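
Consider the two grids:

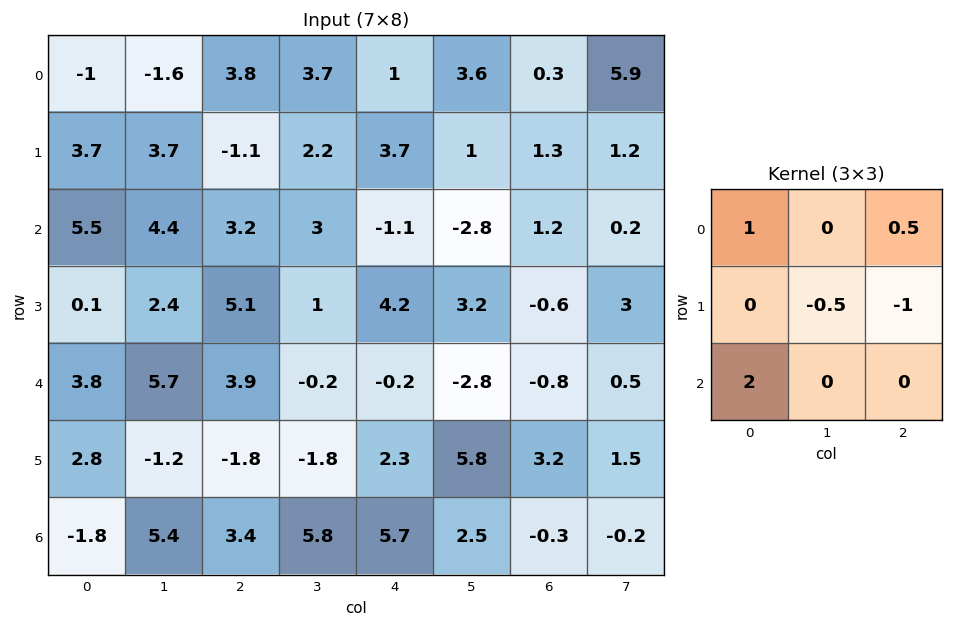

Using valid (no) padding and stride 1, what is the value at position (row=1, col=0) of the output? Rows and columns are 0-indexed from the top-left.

-2.05

The receptive field on the input at this output position is [3.7 3.7 -1.1 / 5.5 4.4 3.2 / 0.1 2.4 5.1]. Elementwise product with the kernel and sum: 3.7·1 + -1.1·0.5 + 4.4·-0.5 + 3.2·-1 + 0.1·2.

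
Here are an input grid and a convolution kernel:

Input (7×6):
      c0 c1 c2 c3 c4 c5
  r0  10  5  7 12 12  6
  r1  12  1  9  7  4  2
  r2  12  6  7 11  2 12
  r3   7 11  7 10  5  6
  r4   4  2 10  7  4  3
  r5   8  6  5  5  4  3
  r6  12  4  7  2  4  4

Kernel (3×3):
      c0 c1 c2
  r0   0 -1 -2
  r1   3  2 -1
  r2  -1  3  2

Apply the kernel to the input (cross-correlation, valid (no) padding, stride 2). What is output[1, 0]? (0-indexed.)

38

The receptive field on the input at this output position is [12 6 7 / 7 11 7 / 4 2 10]. Elementwise product with the kernel and sum: 6·-1 + 7·-2 + 7·3 + 11·2 + 7·-1 + 4·-1 + 2·3 + 10·2.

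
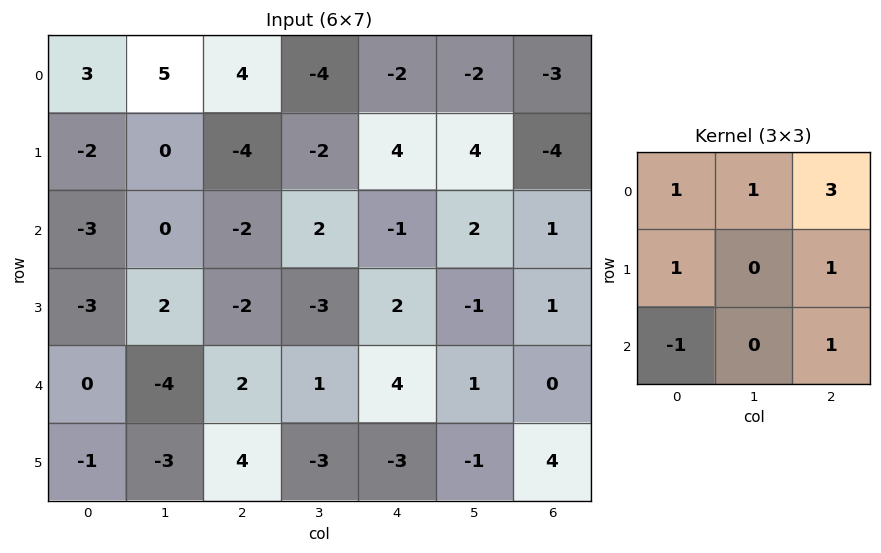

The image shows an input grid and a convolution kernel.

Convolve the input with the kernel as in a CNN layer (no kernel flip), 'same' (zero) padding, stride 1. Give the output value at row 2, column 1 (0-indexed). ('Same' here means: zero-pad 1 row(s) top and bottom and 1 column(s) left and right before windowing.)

The receptive field on the zero-padded input at this output position is [-2 0 -4 / -3 0 -2 / -3 2 -2]. Elementwise product with the kernel and sum: -2·1 + 0·1 + -4·3 + -3·1 + -2·1 + -3·-1 + -2·1.

-18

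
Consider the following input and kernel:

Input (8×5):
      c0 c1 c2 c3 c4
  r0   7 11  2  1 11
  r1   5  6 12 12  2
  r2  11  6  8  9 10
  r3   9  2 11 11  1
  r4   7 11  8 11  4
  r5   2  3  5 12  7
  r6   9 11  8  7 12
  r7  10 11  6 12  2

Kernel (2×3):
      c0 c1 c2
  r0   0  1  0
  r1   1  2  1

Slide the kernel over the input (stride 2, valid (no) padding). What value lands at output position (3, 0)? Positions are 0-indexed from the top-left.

49

The receptive field on the input at this output position is [9 11 8 / 10 11 6]. Elementwise product with the kernel and sum: 11·1 + 10·1 + 11·2 + 6·1.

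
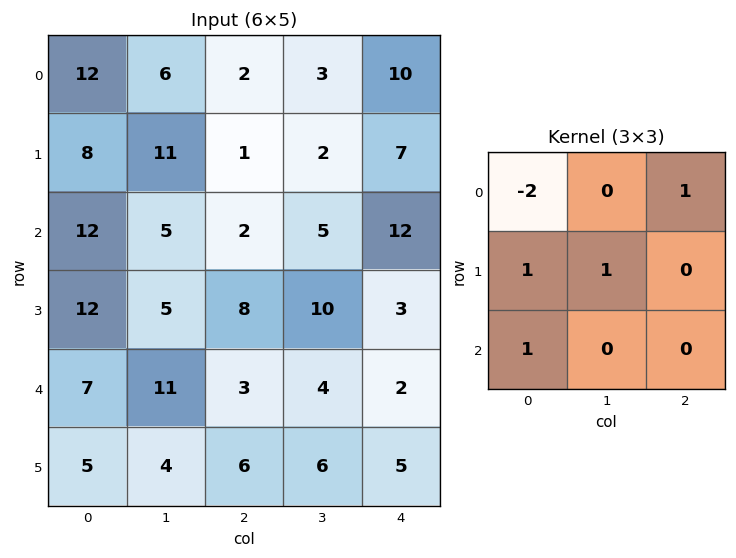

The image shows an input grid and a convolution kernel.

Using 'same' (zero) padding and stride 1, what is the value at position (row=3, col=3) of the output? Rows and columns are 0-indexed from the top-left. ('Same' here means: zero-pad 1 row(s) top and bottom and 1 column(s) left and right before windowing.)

29

The receptive field on the zero-padded input at this output position is [2 5 12 / 8 10 3 / 3 4 2]. Elementwise product with the kernel and sum: 2·-2 + 12·1 + 8·1 + 10·1 + 3·1.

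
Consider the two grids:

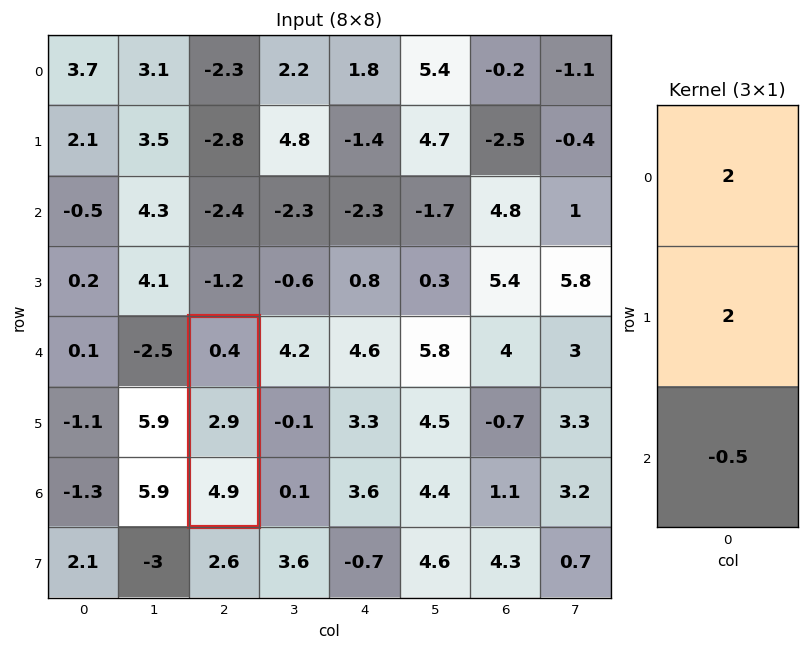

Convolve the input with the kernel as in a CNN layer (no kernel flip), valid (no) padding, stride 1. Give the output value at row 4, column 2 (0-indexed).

The receptive field on the input at this output position is [0.4 / 2.9 / 4.9]. Elementwise product with the kernel and sum: 0.4·2 + 2.9·2 + 4.9·-0.5.

4.15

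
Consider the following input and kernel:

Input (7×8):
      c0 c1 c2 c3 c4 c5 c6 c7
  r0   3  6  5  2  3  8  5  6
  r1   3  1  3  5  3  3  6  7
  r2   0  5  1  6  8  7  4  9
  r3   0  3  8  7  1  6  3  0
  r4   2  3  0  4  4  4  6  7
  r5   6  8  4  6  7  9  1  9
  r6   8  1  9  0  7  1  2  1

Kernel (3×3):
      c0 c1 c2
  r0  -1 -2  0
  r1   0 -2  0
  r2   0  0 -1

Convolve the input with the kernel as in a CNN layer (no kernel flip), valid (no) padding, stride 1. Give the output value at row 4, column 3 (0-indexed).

The receptive field on the input at this output position is [4 4 4 / 6 7 9 / 0 7 1]. Elementwise product with the kernel and sum: 4·-1 + 4·-2 + 7·-2 + 1·-1.

-27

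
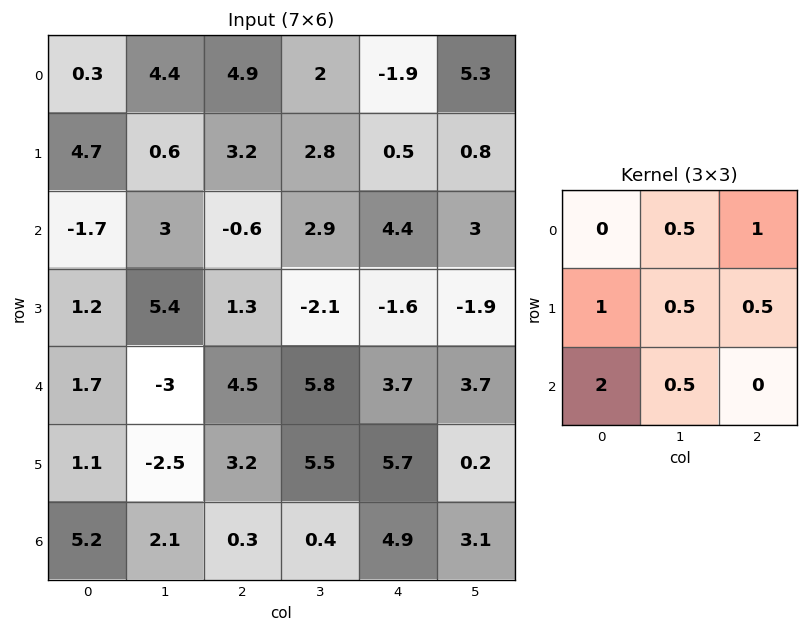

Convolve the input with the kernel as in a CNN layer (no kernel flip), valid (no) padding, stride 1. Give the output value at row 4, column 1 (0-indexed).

The receptive field on the input at this output position is [-3 4.5 5.8 / -2.5 3.2 5.5 / 2.1 0.3 0.4]. Elementwise product with the kernel and sum: 4.5·0.5 + 5.8·1 + -2.5·1 + 3.2·0.5 + 5.5·0.5 + 2.1·2 + 0.3·0.5.

14.25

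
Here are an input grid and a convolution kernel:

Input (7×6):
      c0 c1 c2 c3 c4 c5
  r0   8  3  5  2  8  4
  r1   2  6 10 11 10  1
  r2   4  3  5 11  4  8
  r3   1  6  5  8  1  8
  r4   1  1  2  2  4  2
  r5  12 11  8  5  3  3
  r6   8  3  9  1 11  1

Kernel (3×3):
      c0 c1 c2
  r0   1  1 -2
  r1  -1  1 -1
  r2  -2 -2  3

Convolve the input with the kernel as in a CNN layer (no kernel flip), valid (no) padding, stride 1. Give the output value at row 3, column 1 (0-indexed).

The receptive field on the input at this output position is [6 5 8 / 1 2 2 / 11 8 5]. Elementwise product with the kernel and sum: 6·1 + 5·1 + 8·-2 + 1·-1 + 2·1 + 2·-1 + 11·-2 + 8·-2 + 5·3.

-29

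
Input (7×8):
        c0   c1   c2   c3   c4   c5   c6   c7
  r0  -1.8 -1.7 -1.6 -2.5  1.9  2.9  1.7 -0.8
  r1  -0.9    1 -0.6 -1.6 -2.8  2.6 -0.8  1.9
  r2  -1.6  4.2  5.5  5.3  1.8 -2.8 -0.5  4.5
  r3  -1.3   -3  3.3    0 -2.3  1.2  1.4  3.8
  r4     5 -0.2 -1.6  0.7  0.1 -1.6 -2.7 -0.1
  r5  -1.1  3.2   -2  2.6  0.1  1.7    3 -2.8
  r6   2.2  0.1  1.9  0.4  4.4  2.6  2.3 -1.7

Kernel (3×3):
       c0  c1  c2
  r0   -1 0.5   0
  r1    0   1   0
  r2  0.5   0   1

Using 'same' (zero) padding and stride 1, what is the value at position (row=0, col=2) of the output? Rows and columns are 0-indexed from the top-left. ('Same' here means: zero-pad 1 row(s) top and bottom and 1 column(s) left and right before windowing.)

The receptive field on the zero-padded input at this output position is [0 0 0 / -1.7 -1.6 -2.5 / 1 -0.6 -1.6]. Elementwise product with the kernel and sum: 0·-1 + 0·0.5 + -1.6·1 + 1·0.5 + -1.6·1.

-2.7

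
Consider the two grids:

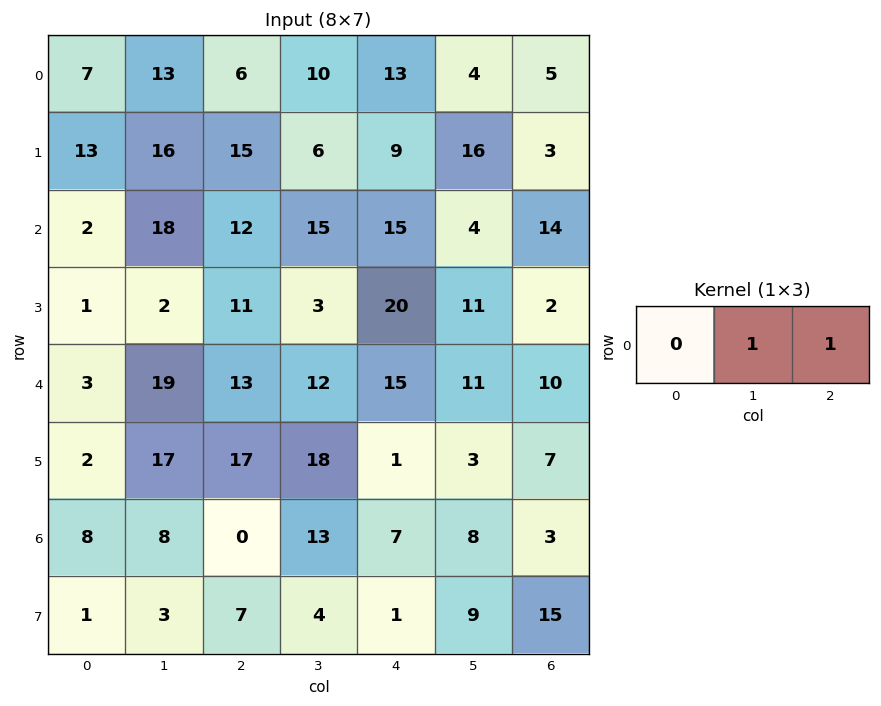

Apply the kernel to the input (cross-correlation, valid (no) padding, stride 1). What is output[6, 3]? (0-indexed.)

The receptive field on the input at this output position is [13 7 8]. Elementwise product with the kernel and sum: 7·1 + 8·1.

15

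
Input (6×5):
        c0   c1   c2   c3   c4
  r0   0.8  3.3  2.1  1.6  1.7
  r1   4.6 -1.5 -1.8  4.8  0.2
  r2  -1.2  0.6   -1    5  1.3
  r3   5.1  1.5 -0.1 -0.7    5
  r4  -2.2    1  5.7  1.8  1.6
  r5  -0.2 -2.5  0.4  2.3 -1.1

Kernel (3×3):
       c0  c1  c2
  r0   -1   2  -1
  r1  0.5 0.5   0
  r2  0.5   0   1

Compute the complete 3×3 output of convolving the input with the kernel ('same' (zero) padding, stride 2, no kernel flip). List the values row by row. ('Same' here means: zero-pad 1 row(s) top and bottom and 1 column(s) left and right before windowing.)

-1.1 6.75 4.05
11.6 -7.05 -1.6
5.1 3.4 13.55

Output[0,0]: The receptive field on the zero-padded input at this output position is [0 0 0 / 0 0.8 3.3 / 0 4.6 -1.5]. Elementwise product with the kernel and sum: 0·-1 + 0·2 + 0·-1 + 0·0.5 + 0.8·0.5 + 0·0.5 + -1.5·1.
Output[0,1]: The receptive field on the zero-padded input at this output position is [0 0 0 / 3.3 2.1 1.6 / -1.5 -1.8 4.8]. Elementwise product with the kernel and sum: 0·-1 + 0·2 + 0·-1 + 3.3·0.5 + 2.1·0.5 + -1.5·0.5 + 4.8·1.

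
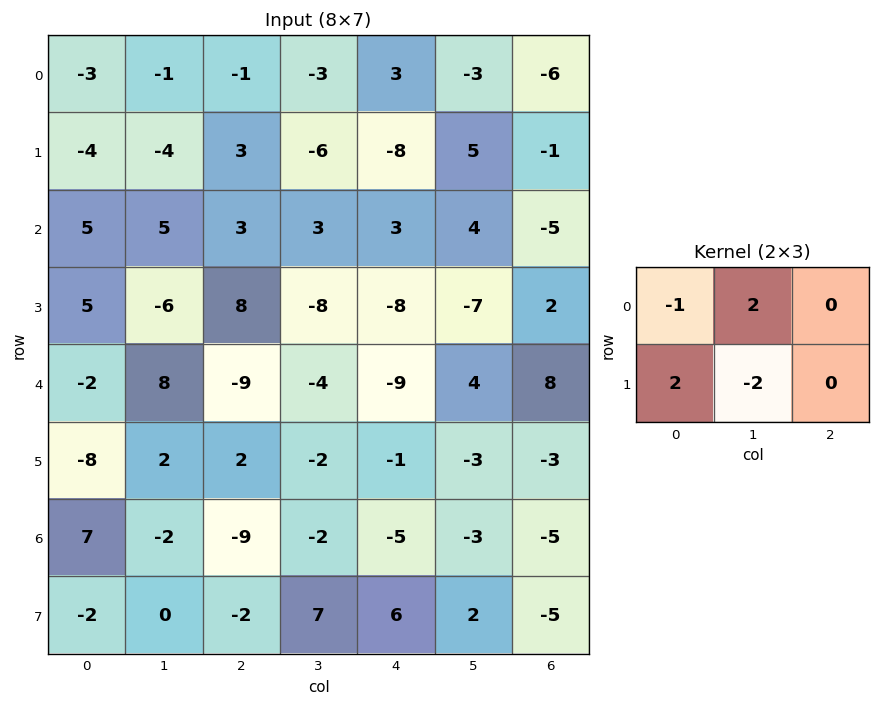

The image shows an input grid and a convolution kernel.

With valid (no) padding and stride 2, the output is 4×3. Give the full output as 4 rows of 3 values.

Output[0,0]: The receptive field on the input at this output position is [-3 -1 -1 / -4 -4 3]. Elementwise product with the kernel and sum: -3·-1 + -1·2 + -4·2 + -4·-2.
Output[0,1]: The receptive field on the input at this output position is [-1 -3 3 / 3 -6 -8]. Elementwise product with the kernel and sum: -1·-1 + -3·2 + 3·2 + -6·-2.

1 13 -35
27 35 3
-2 9 21
-15 -13 7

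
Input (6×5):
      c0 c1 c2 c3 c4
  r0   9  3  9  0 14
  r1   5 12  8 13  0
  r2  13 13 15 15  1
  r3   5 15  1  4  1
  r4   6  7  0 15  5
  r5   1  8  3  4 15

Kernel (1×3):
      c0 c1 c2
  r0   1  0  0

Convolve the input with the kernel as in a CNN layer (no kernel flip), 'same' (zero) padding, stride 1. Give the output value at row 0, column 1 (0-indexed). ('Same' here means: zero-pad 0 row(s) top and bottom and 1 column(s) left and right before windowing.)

The receptive field on the zero-padded input at this output position is [9 3 9]. Elementwise product with the kernel and sum: 9·1.

9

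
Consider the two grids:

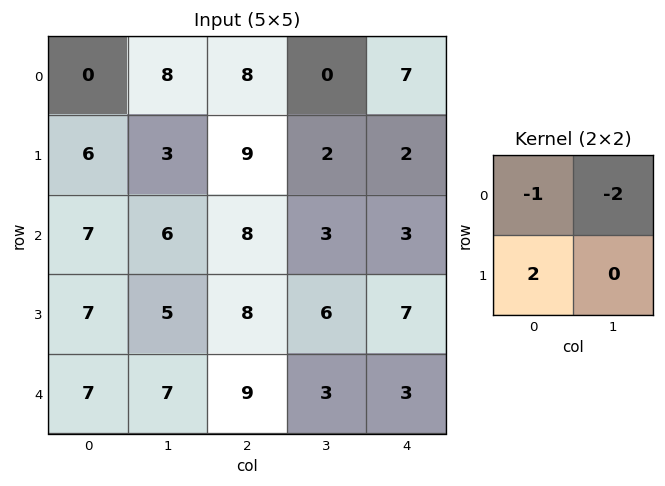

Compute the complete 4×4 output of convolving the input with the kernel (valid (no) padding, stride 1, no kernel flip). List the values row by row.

-4 -18 10 -10
2 -9 3 0
-5 -12 2 3
-3 -7 -2 -14

Output[0,0]: The receptive field on the input at this output position is [0 8 / 6 3]. Elementwise product with the kernel and sum: 0·-1 + 8·-2 + 6·2.
Output[0,1]: The receptive field on the input at this output position is [8 8 / 3 9]. Elementwise product with the kernel and sum: 8·-1 + 8·-2 + 3·2.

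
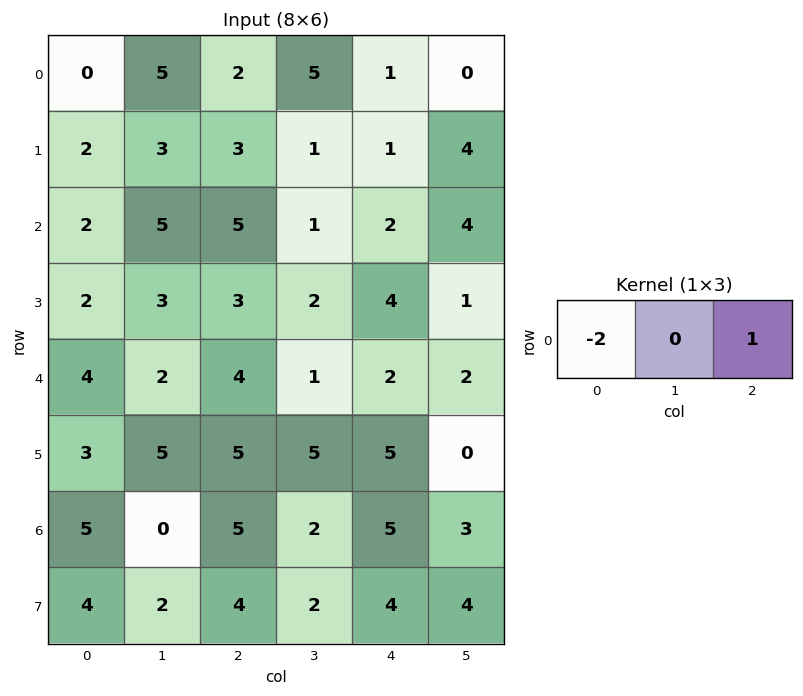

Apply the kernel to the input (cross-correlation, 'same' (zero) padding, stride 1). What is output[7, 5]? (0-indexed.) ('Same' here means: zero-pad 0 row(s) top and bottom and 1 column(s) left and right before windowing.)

The receptive field on the zero-padded input at this output position is [4 4 0]. Elementwise product with the kernel and sum: 4·-2 + 0·1.

-8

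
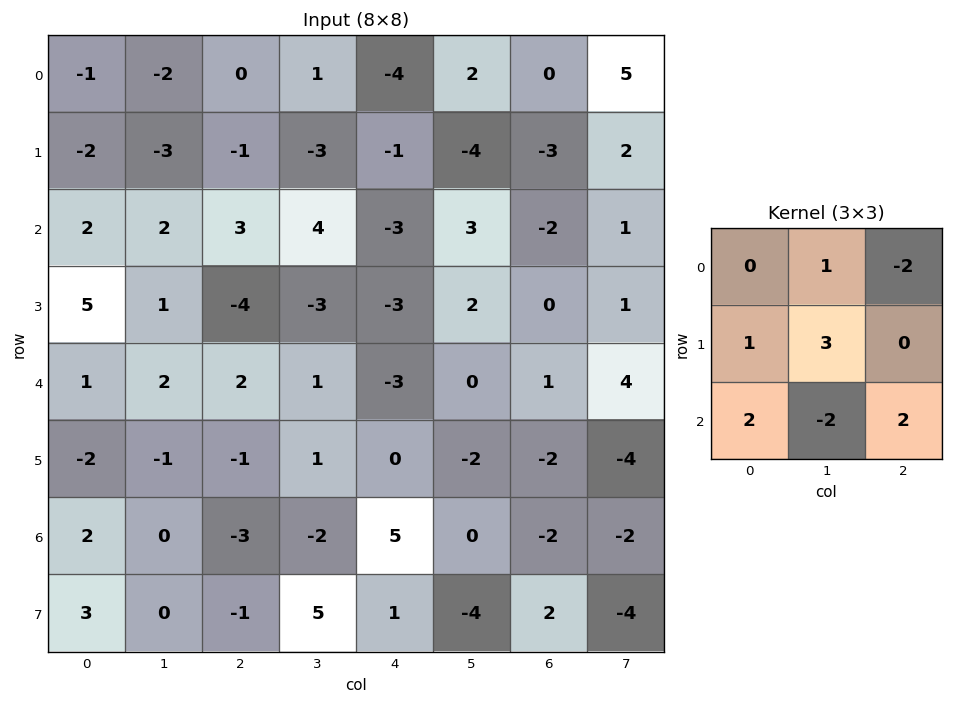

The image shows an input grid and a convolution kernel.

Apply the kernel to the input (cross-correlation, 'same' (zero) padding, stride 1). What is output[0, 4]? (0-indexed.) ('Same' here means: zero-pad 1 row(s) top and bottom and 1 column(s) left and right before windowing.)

The receptive field on the zero-padded input at this output position is [0 0 0 / 1 -4 2 / -3 -1 -4]. Elementwise product with the kernel and sum: 0·1 + 0·-2 + 1·1 + -4·3 + -3·2 + -1·-2 + -4·2.

-23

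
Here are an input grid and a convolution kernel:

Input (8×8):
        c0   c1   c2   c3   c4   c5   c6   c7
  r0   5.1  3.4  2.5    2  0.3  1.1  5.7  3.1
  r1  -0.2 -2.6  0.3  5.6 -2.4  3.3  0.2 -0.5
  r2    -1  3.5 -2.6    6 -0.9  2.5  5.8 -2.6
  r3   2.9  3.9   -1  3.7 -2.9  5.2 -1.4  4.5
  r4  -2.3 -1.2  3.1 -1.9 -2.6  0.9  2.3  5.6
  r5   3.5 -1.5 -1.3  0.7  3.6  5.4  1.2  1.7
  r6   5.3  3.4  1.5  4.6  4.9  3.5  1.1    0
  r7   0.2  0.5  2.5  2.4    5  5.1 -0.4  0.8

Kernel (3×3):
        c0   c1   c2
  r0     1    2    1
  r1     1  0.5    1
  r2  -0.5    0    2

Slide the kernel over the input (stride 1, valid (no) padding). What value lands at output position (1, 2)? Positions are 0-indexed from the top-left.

3.3

The receptive field on the input at this output position is [0.3 5.6 -2.4 / -2.6 6 -0.9 / -1 3.7 -2.9]. Elementwise product with the kernel and sum: 0.3·1 + 5.6·2 + -2.4·1 + -2.6·1 + 6·0.5 + -0.9·1 + -1·-0.5 + -2.9·2.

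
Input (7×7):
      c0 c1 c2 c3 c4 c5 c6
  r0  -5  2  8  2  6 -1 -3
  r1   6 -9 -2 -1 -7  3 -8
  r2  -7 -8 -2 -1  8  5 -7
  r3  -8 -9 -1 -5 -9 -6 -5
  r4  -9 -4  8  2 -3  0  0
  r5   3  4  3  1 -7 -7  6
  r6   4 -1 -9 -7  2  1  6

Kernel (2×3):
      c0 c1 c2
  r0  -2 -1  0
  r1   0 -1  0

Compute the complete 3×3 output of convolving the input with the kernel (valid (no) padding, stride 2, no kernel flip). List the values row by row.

17 -17 -14
31 10 -15
18 -19 13

Output[0,0]: The receptive field on the input at this output position is [-5 2 8 / 6 -9 -2]. Elementwise product with the kernel and sum: -5·-2 + 2·-1 + -9·-1.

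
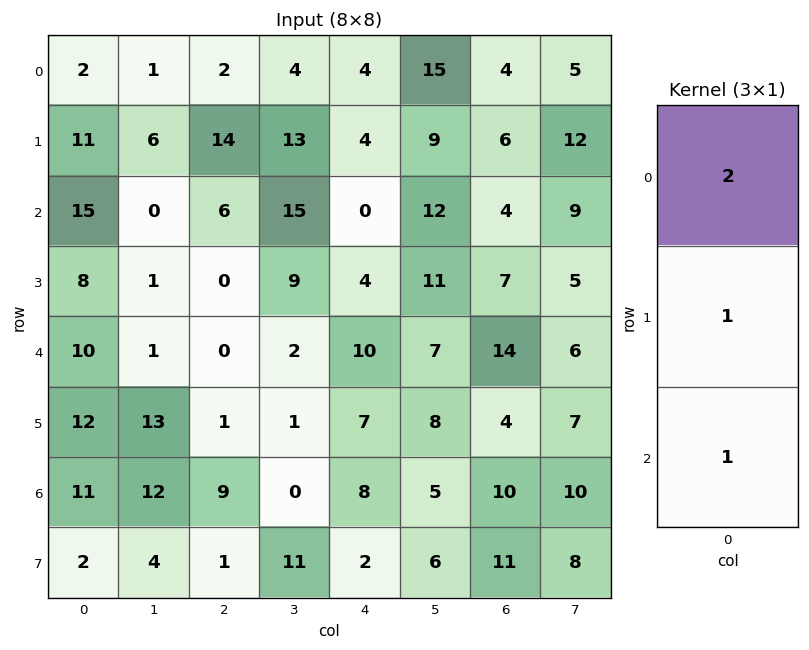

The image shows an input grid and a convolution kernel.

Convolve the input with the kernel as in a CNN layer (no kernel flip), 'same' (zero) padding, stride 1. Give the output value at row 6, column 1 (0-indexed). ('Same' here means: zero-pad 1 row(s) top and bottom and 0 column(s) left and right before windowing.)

42

The receptive field on the zero-padded input at this output position is [13 / 12 / 4]. Elementwise product with the kernel and sum: 13·2 + 12·1 + 4·1.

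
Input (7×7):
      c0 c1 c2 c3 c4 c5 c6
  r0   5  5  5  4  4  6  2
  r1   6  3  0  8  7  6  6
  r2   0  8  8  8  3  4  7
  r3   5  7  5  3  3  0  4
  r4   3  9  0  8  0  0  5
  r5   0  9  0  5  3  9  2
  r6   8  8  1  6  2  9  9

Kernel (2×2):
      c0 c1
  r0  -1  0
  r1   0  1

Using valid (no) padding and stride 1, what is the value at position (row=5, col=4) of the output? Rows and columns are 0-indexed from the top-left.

The receptive field on the input at this output position is [3 9 / 2 9]. Elementwise product with the kernel and sum: 3·-1 + 9·1.

6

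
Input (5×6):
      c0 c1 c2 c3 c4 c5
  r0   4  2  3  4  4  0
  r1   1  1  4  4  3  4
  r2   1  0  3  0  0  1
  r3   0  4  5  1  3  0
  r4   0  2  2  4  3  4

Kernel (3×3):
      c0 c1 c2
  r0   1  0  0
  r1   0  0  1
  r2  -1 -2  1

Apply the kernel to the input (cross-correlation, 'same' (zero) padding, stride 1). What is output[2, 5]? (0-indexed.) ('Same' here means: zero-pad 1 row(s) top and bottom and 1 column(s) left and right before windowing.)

The receptive field on the zero-padded input at this output position is [3 4 0 / 0 1 0 / 3 0 0]. Elementwise product with the kernel and sum: 3·1 + 0·1 + 3·-1 + 0·-2 + 0·1.

0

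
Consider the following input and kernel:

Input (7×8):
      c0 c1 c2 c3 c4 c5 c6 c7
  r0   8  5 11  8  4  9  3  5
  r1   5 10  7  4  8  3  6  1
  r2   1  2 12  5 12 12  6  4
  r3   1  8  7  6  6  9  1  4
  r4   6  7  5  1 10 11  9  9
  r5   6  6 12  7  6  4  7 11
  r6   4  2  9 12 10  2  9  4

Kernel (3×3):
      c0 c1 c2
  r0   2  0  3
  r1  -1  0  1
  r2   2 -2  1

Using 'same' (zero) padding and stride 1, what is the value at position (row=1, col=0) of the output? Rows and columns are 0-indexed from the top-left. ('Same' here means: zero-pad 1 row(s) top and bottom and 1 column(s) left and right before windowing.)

The receptive field on the zero-padded input at this output position is [0 8 5 / 0 5 10 / 0 1 2]. Elementwise product with the kernel and sum: 0·2 + 5·3 + 0·-1 + 10·1 + 0·2 + 1·-2 + 2·1.

25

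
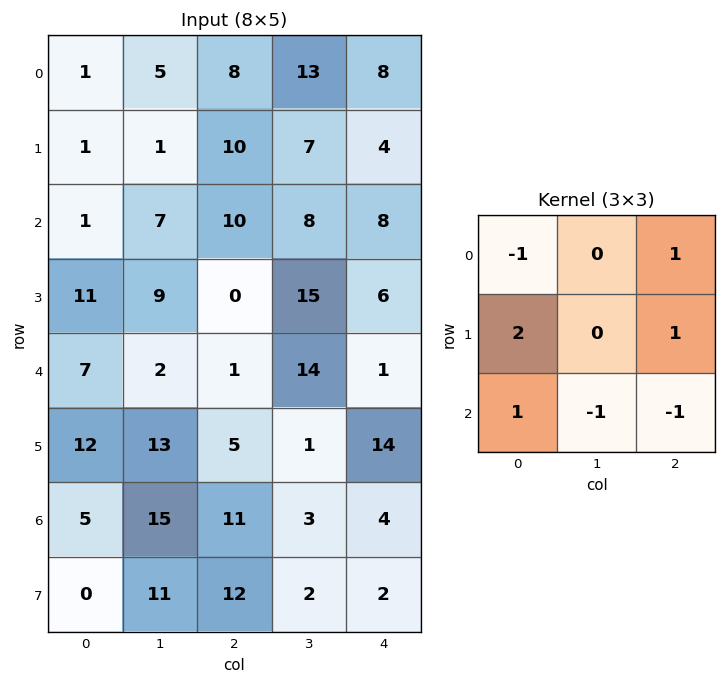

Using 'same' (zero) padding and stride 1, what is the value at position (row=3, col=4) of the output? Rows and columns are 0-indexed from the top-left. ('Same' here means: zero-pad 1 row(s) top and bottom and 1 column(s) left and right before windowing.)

35

The receptive field on the zero-padded input at this output position is [8 8 0 / 15 6 0 / 14 1 0]. Elementwise product with the kernel and sum: 8·-1 + 0·1 + 15·2 + 0·1 + 14·1 + 1·-1 + 0·-1.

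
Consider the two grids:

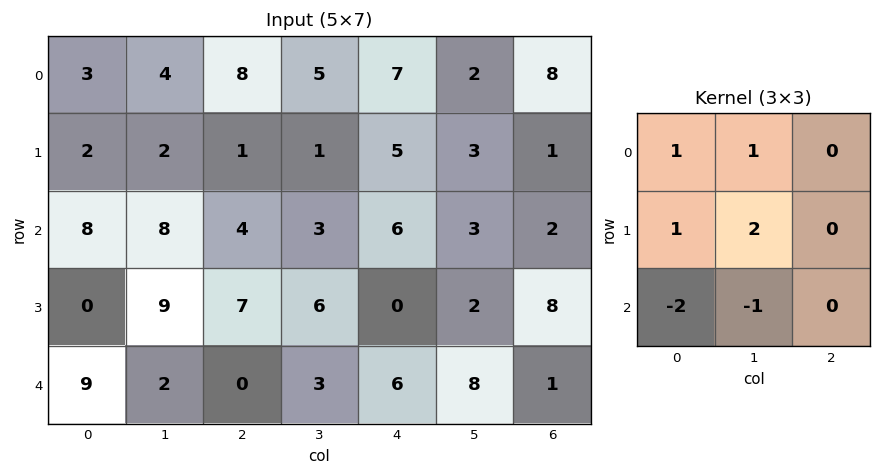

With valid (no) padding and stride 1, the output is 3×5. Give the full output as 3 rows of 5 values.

-11 -4 5 11 5
19 -6 -8 9 18
14 31 23 3 -7

Output[0,0]: The receptive field on the input at this output position is [3 4 8 / 2 2 1 / 8 8 4]. Elementwise product with the kernel and sum: 3·1 + 4·1 + 2·1 + 2·2 + 8·-2 + 8·-1.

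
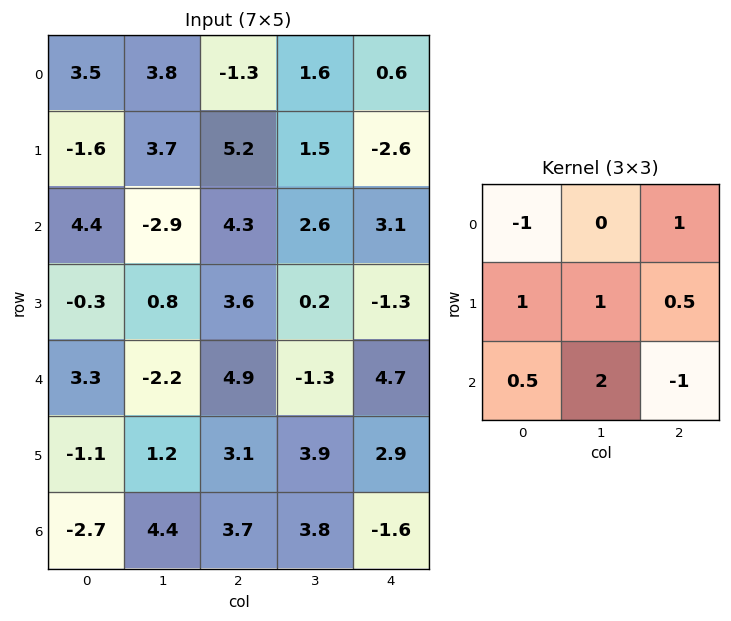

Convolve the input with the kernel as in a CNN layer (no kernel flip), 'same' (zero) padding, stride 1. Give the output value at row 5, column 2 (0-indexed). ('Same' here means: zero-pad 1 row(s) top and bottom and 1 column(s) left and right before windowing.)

12.95

The receptive field on the zero-padded input at this output position is [-2.2 4.9 -1.3 / 1.2 3.1 3.9 / 4.4 3.7 3.8]. Elementwise product with the kernel and sum: -2.2·-1 + -1.3·1 + 1.2·1 + 3.1·1 + 3.9·0.5 + 4.4·0.5 + 3.7·2 + 3.8·-1.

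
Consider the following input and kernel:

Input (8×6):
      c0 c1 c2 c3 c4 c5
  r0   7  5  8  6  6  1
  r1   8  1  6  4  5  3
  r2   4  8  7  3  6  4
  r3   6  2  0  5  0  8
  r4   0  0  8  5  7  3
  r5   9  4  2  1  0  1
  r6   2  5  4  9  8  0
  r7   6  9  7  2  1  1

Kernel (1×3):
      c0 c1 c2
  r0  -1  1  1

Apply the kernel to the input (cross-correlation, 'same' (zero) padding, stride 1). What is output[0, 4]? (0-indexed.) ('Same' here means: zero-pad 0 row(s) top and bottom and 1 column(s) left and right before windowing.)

The receptive field on the zero-padded input at this output position is [6 6 1]. Elementwise product with the kernel and sum: 6·-1 + 6·1 + 1·1.

1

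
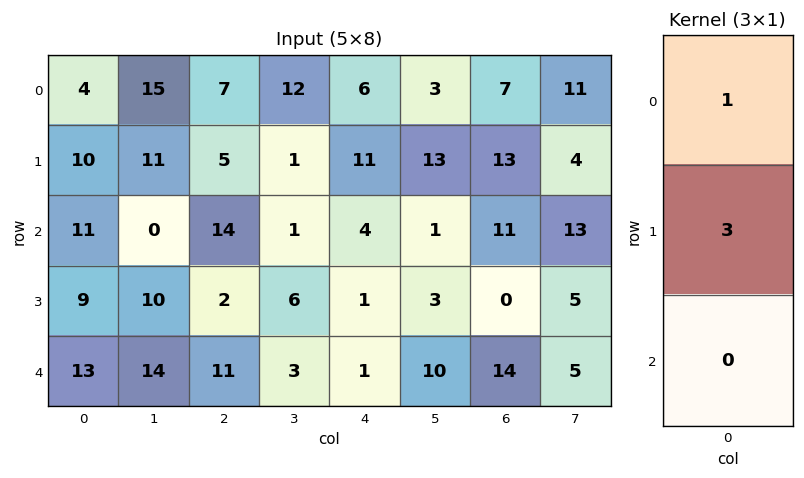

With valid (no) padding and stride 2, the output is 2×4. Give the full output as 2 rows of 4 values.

Output[0,0]: The receptive field on the input at this output position is [4 / 10 / 11]. Elementwise product with the kernel and sum: 4·1 + 10·3.

34 22 39 46
38 20 7 11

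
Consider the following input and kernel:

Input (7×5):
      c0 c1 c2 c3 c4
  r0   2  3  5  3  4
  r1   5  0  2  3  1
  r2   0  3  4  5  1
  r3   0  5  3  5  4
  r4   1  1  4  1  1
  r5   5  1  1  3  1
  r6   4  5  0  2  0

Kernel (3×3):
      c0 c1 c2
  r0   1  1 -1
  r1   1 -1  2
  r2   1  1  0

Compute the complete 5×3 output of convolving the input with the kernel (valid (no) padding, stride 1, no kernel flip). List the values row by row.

Output[0,0]: The receptive field on the input at this output position is [2 3 5 / 5 0 2 / 0 3 4]. Elementwise product with the kernel and sum: 2·1 + 3·1 + 5·-1 + 5·1 + 0·-1 + 2·2 + 0·1 + 3·1.

12 16 14
13 16 13
2 19 19
16 4 13
13 15 6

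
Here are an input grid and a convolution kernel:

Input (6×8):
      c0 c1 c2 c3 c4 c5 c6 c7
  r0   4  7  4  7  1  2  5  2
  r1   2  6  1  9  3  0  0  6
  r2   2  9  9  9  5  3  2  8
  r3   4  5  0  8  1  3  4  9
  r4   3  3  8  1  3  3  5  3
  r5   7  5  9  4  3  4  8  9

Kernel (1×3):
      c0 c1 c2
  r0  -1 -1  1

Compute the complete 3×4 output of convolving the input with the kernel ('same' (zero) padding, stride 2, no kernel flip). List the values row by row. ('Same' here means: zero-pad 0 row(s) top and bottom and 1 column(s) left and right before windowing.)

3 -4 -6 -5
7 -9 -11 3
0 -10 -1 -5

Output[0,0]: The receptive field on the zero-padded input at this output position is [0 4 7]. Elementwise product with the kernel and sum: 0·-1 + 4·-1 + 7·1.
Output[0,1]: The receptive field on the zero-padded input at this output position is [7 4 7]. Elementwise product with the kernel and sum: 7·-1 + 4·-1 + 7·1.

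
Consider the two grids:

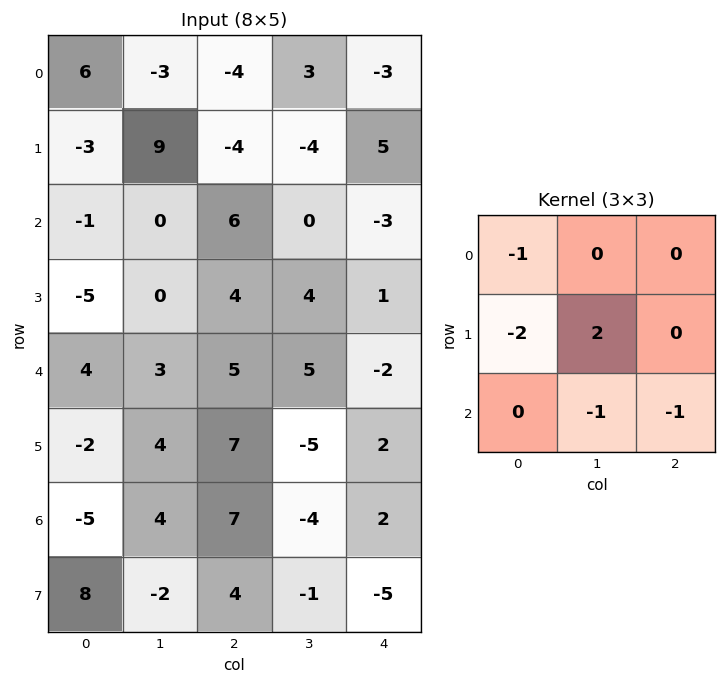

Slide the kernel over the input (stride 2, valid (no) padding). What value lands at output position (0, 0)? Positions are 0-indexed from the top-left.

12

The receptive field on the input at this output position is [6 -3 -4 / -3 9 -4 / -1 0 6]. Elementwise product with the kernel and sum: 6·-1 + -3·-2 + 9·2 + 0·-1 + 6·-1.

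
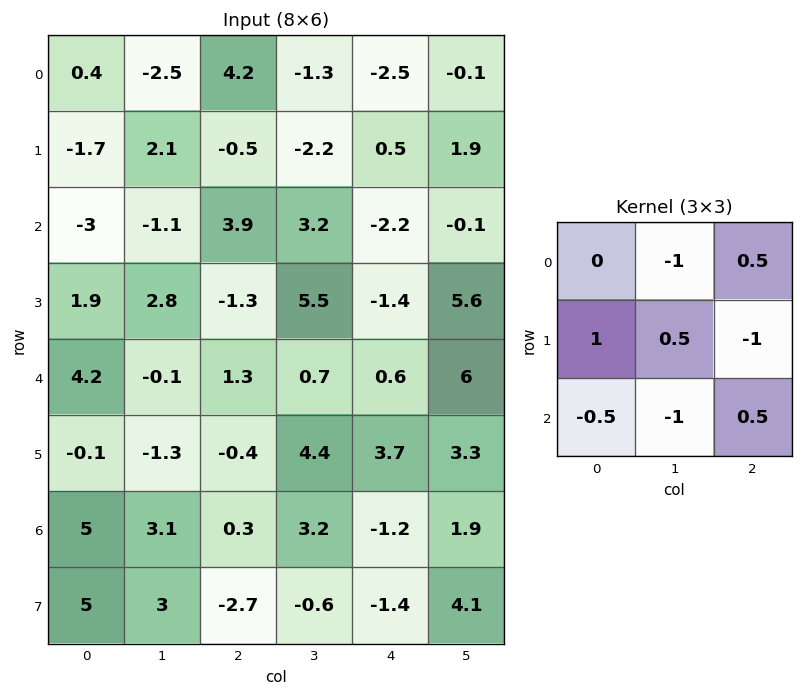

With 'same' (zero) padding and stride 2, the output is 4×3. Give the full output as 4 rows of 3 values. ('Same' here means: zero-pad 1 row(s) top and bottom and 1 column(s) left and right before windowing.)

Output[0,0]: The receptive field on the zero-padded input at this output position is [0 0 0 / 0 0.4 -2.5 / 0 -1.7 2.1]. Elementwise product with the kernel and sum: 0·-1 + 0·0.5 + 0·1 + 0.4·0.5 + -2.5·-1 + 0·-0.5 + -1.7·-1 + 2.1·0.5.
Output[0,1]: The receptive field on the zero-padded input at this output position is [0 0 0 / -2.5 4.2 -1.3 / 2.1 -0.5 -2.2]. Elementwise product with the kernel and sum: 0·-1 + 0·0.5 + -2.5·1 + 4.2·0.5 + -1.3·-1 + 2.1·-0.5 + -0.5·-1 + -2.2·0.5.

5.45 -0.75 -0.9
1.85 -0.3 4.1
1.15 7.15 -5.05
-4.65 3.55 2.4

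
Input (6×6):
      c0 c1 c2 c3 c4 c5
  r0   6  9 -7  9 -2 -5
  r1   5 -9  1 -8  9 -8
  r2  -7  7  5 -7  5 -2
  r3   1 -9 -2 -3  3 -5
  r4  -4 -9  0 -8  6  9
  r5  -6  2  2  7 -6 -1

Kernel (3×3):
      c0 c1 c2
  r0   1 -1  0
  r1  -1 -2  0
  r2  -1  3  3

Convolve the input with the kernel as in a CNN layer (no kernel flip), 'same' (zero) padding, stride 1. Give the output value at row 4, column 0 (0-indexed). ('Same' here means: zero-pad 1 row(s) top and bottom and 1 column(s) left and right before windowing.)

-5

The receptive field on the zero-padded input at this output position is [0 1 -9 / 0 -4 -9 / 0 -6 2]. Elementwise product with the kernel and sum: 0·1 + 1·-1 + 0·-1 + -4·-2 + 0·-1 + -6·3 + 2·3.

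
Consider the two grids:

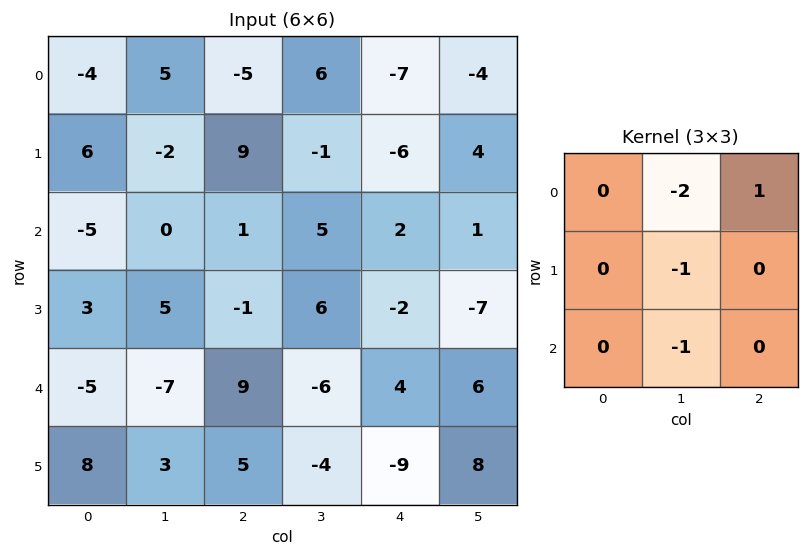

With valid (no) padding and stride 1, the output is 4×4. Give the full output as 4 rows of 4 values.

Output[0,0]: The receptive field on the input at this output position is [-4 5 -5 / 6 -2 9 / -5 0 1]. Elementwise product with the kernel and sum: 5·-2 + -5·1 + -2·-1 + 0·-1.
Output[0,1]: The receptive field on the input at this output position is [5 -5 6 / -2 9 -1 / 0 1 5]. Elementwise product with the kernel and sum: -5·-2 + 6·1 + 9·-1 + 1·-1.

-13 6 -23 14
8 -19 -15 16
3 -5 -8 -5
-7 -6 -4 2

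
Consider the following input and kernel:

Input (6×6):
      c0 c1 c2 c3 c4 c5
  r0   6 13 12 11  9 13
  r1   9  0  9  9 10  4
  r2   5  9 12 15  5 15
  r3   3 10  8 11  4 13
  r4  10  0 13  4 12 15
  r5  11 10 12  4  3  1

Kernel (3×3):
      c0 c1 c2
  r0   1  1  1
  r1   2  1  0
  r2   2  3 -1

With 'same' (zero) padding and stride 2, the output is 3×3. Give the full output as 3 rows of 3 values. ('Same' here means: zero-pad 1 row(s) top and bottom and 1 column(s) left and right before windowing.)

Output[0,0]: The receptive field on the zero-padded input at this output position is [0 0 0 / 0 6 13 / 0 9 0]. Elementwise product with the kernel and sum: 0·1 + 0·1 + 0·1 + 0·2 + 6·1 + 0·2 + 9·3 + 0·-1.

33 56 75
13 81 79
46 94 64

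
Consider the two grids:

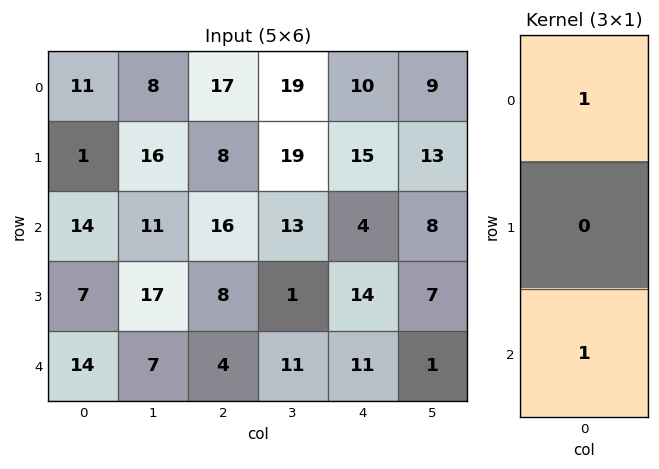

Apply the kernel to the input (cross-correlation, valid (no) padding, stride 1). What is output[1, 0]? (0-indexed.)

8

The receptive field on the input at this output position is [1 / 14 / 7]. Elementwise product with the kernel and sum: 1·1 + 7·1.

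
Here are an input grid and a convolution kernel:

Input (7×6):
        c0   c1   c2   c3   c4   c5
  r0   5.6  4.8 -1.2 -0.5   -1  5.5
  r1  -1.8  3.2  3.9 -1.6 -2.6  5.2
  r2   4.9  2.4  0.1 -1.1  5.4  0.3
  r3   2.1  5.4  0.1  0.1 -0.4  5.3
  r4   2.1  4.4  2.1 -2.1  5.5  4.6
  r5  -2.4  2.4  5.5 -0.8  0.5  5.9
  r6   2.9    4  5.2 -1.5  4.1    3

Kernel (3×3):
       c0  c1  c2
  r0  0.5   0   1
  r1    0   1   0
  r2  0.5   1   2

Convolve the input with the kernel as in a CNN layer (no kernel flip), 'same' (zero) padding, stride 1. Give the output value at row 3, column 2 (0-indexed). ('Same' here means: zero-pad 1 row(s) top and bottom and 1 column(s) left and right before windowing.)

0.3

The receptive field on the zero-padded input at this output position is [2.4 0.1 -1.1 / 5.4 0.1 0.1 / 4.4 2.1 -2.1]. Elementwise product with the kernel and sum: 2.4·0.5 + -1.1·1 + 0.1·1 + 4.4·0.5 + 2.1·1 + -2.1·2.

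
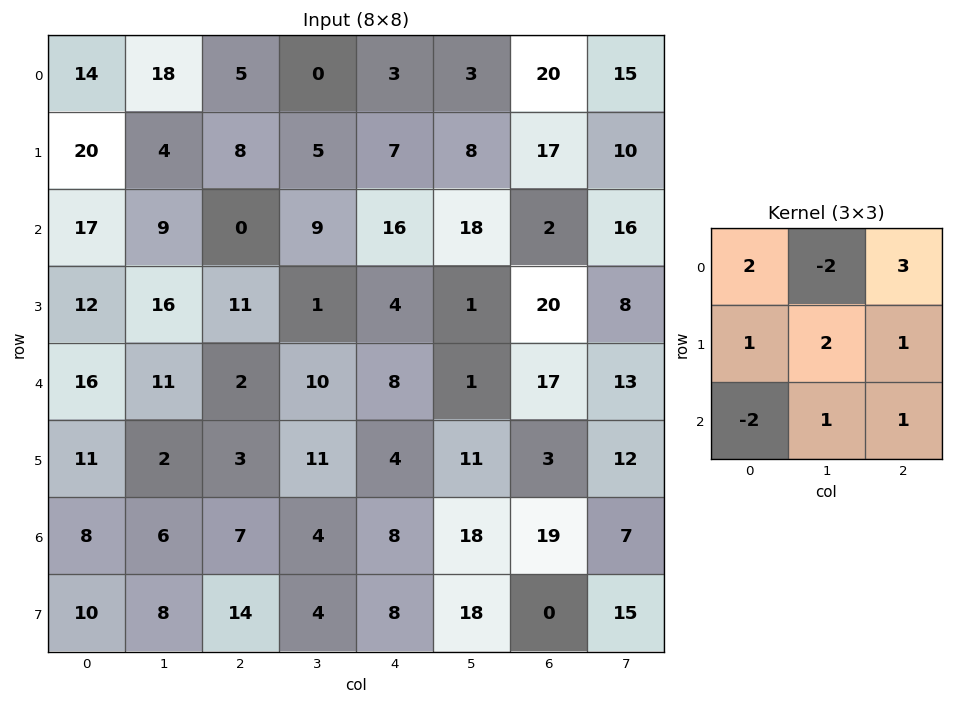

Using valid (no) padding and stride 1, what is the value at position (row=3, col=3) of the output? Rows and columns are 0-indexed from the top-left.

17

The receptive field on the input at this output position is [1 4 1 / 10 8 1 / 11 4 11]. Elementwise product with the kernel and sum: 1·2 + 4·-2 + 1·3 + 10·1 + 8·2 + 1·1 + 11·-2 + 4·1 + 11·1.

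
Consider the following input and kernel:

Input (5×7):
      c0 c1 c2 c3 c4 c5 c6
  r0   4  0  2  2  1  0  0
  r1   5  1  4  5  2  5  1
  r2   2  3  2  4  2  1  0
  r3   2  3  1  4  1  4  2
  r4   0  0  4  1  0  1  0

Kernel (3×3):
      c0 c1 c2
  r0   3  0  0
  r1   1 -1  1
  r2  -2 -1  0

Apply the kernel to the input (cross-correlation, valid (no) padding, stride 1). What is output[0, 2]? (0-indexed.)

The receptive field on the input at this output position is [2 2 1 / 4 5 2 / 2 4 2]. Elementwise product with the kernel and sum: 2·3 + 4·1 + 5·-1 + 2·1 + 2·-2 + 4·-1.

-1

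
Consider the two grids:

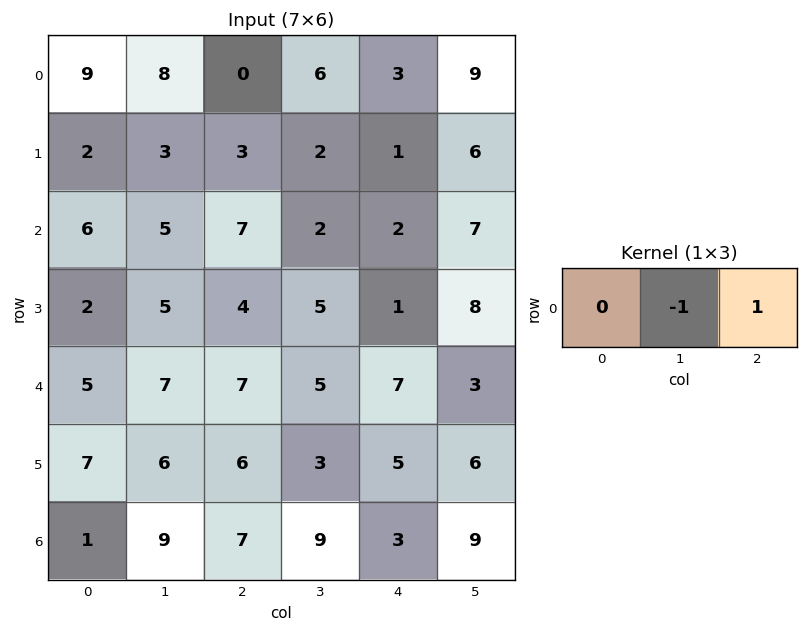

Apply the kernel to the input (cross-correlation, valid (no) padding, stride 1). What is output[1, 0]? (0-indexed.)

0

The receptive field on the input at this output position is [2 3 3]. Elementwise product with the kernel and sum: 3·-1 + 3·1.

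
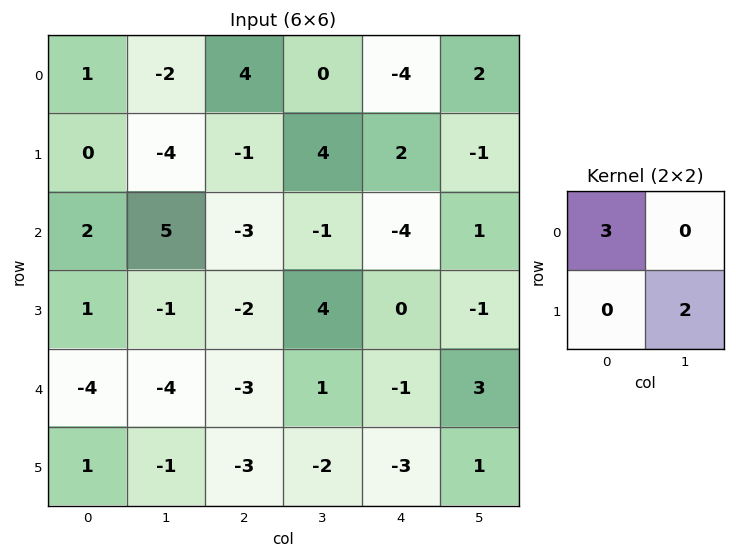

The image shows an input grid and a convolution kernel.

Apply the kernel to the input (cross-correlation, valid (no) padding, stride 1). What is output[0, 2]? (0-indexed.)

20

The receptive field on the input at this output position is [4 0 / -1 4]. Elementwise product with the kernel and sum: 4·3 + 4·2.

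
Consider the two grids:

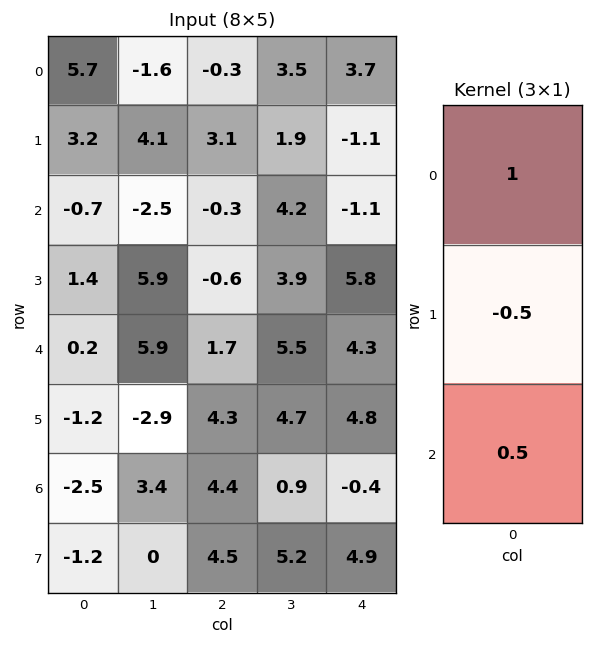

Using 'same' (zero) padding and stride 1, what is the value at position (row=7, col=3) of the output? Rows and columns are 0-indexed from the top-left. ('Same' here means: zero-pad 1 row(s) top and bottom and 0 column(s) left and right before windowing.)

-1.7

The receptive field on the zero-padded input at this output position is [0.9 / 5.2 / 0]. Elementwise product with the kernel and sum: 0.9·1 + 5.2·-0.5 + 0·0.5.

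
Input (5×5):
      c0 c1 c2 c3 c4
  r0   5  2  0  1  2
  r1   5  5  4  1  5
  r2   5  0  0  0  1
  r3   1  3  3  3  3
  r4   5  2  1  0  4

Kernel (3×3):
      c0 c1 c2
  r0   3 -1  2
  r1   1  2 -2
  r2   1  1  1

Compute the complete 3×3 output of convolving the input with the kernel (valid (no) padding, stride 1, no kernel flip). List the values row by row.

25 19 0
30 22 28
24 6 10

Output[0,0]: The receptive field on the input at this output position is [5 2 0 / 5 5 4 / 5 0 0]. Elementwise product with the kernel and sum: 5·3 + 2·-1 + 0·2 + 5·1 + 5·2 + 4·-2 + 5·1 + 0·1 + 0·1.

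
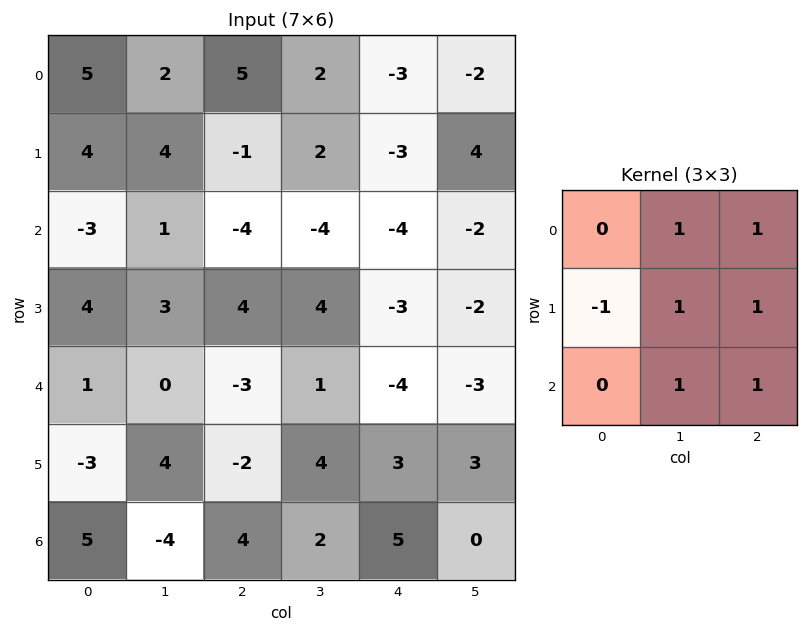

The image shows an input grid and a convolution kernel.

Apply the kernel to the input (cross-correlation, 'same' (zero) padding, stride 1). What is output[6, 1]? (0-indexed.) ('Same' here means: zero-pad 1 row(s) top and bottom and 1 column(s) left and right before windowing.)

-3

The receptive field on the zero-padded input at this output position is [-3 4 -2 / 5 -4 4 / 0 0 0]. Elementwise product with the kernel and sum: 4·1 + -2·1 + 5·-1 + -4·1 + 4·1 + 0·1 + 0·1.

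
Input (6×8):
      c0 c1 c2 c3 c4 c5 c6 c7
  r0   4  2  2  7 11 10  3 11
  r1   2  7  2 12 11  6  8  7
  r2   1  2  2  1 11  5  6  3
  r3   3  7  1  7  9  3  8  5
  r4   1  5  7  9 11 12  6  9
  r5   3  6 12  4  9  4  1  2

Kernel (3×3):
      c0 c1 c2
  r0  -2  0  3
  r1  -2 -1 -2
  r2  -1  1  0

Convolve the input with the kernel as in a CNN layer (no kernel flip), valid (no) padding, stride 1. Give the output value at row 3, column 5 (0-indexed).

-42

The receptive field on the input at this output position is [3 8 5 / 12 6 9 / 4 1 2]. Elementwise product with the kernel and sum: 3·-2 + 5·3 + 12·-2 + 6·-1 + 9·-2 + 4·-1 + 1·1.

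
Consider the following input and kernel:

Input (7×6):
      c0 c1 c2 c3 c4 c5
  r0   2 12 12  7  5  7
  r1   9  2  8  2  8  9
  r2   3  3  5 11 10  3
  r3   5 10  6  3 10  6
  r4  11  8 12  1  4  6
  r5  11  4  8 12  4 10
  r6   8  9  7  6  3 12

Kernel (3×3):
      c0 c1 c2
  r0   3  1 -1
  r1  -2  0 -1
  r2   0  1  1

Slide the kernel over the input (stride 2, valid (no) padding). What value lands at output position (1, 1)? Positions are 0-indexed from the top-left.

The receptive field on the input at this output position is [5 11 10 / 6 3 10 / 12 1 4]. Elementwise product with the kernel and sum: 5·3 + 11·1 + 10·-1 + 6·-2 + 10·-1 + 1·1 + 4·1.

-1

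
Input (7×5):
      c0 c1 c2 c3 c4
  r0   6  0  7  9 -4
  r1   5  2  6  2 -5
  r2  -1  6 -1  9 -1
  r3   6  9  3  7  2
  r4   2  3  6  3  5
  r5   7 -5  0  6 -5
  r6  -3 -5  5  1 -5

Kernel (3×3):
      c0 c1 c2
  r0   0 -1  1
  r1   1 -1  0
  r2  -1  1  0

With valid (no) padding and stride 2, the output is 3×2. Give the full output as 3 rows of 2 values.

Output[0,0]: The receptive field on the input at this output position is [6 0 7 / 5 2 6 / -1 6 -1]. Elementwise product with the kernel and sum: 0·-1 + 7·1 + 5·1 + 2·-1 + -1·-1 + 6·1.

17 1
-9 -17
13 -8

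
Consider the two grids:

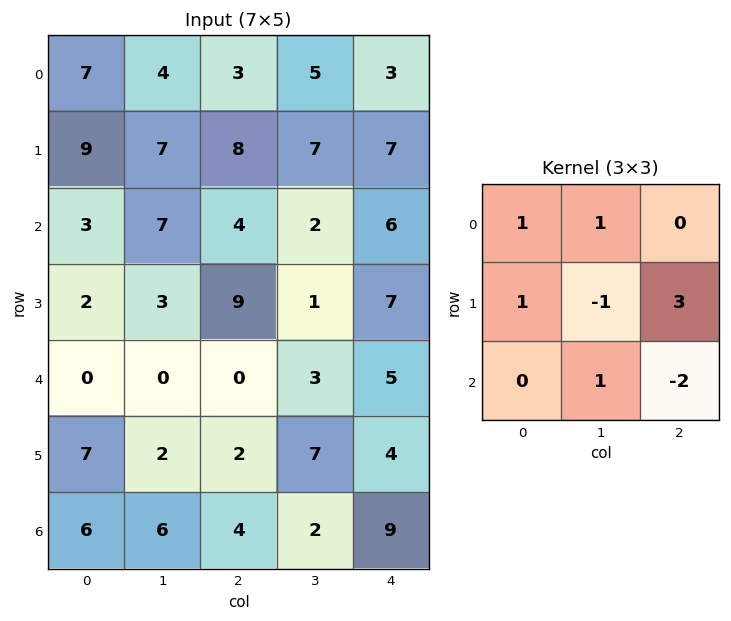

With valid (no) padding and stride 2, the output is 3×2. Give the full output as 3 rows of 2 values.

36 20
36 28
9 -6

Output[0,0]: The receptive field on the input at this output position is [7 4 3 / 9 7 8 / 3 7 4]. Elementwise product with the kernel and sum: 7·1 + 4·1 + 9·1 + 7·-1 + 8·3 + 7·1 + 4·-2.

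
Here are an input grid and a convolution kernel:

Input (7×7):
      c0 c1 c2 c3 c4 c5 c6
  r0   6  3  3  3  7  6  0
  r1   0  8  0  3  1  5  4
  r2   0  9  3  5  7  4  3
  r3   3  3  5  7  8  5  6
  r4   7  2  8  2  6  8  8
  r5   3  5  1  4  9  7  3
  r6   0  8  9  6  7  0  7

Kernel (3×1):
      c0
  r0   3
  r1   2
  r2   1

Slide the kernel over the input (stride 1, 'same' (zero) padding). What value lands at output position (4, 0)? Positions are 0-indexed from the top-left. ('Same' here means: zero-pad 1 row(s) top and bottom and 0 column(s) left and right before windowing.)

26

The receptive field on the zero-padded input at this output position is [3 / 7 / 3]. Elementwise product with the kernel and sum: 3·3 + 7·2 + 3·1.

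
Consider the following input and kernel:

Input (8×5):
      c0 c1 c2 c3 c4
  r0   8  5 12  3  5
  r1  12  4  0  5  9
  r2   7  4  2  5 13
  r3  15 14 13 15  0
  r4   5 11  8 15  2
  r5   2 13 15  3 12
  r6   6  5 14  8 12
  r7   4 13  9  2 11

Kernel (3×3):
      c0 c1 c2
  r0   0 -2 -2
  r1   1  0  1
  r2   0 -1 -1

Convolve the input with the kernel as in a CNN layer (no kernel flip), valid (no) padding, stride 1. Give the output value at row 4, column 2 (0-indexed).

The receptive field on the input at this output position is [8 15 2 / 15 3 12 / 14 8 12]. Elementwise product with the kernel and sum: 15·-2 + 2·-2 + 15·1 + 12·1 + 8·-1 + 12·-1.

-27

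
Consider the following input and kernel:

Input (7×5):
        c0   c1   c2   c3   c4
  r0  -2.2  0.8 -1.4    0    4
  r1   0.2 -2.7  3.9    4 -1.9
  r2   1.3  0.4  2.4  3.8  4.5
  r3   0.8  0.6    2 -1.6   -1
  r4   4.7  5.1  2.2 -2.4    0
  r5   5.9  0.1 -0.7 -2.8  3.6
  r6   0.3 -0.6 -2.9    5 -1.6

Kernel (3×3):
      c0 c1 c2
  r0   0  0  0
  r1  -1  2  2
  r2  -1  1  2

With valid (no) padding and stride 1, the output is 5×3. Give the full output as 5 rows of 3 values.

6.1 28.1 10.7
8.1 10.2 8.6
9.2 -7.5 -11.8
2.7 -11.9 -1.9
-13.8 0.6 7

Output[0,0]: The receptive field on the input at this output position is [-2.2 0.8 -1.4 / 0.2 -2.7 3.9 / 1.3 0.4 2.4]. Elementwise product with the kernel and sum: 0.2·-1 + -2.7·2 + 3.9·2 + 1.3·-1 + 0.4·1 + 2.4·2.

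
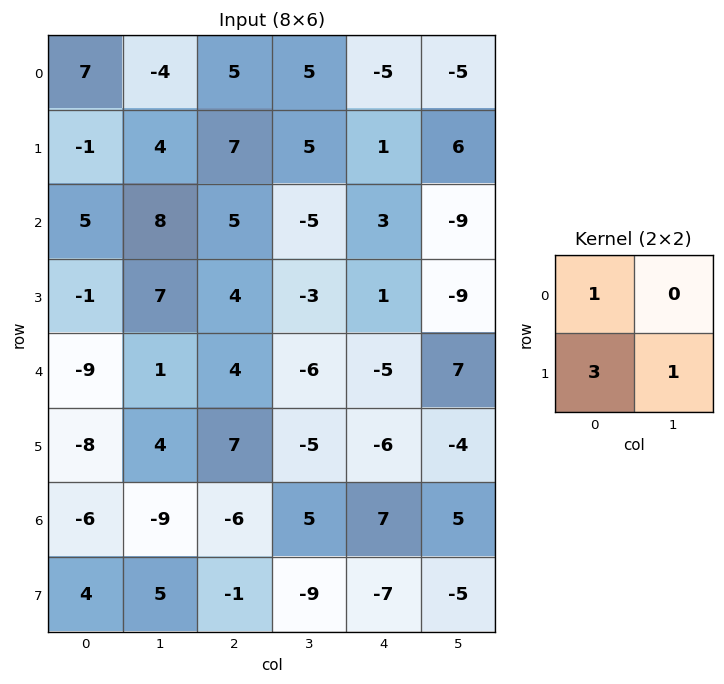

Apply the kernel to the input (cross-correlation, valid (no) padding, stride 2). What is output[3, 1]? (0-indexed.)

The receptive field on the input at this output position is [-6 5 / -1 -9]. Elementwise product with the kernel and sum: -6·1 + -1·3 + -9·1.

-18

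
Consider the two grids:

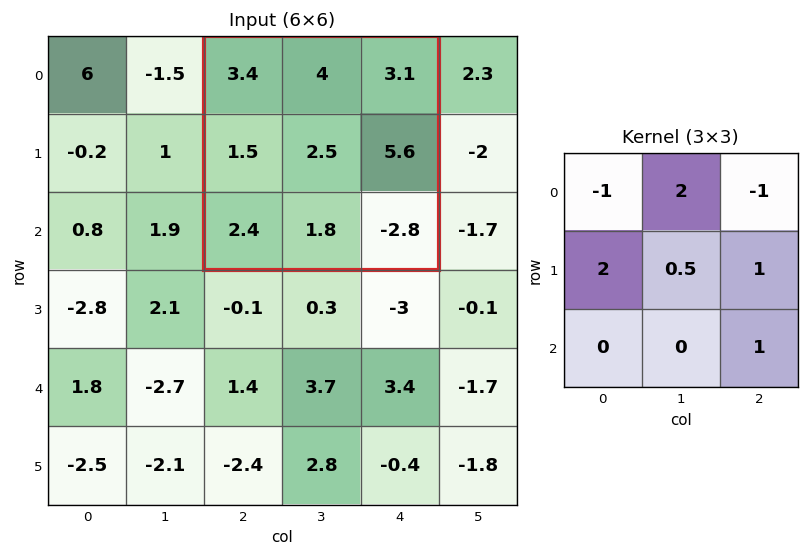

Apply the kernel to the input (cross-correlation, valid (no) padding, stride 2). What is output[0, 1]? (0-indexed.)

The receptive field on the input at this output position is [3.4 4 3.1 / 1.5 2.5 5.6 / 2.4 1.8 -2.8]. Elementwise product with the kernel and sum: 3.4·-1 + 4·2 + 3.1·-1 + 1.5·2 + 2.5·0.5 + 5.6·1 + -2.8·1.

8.55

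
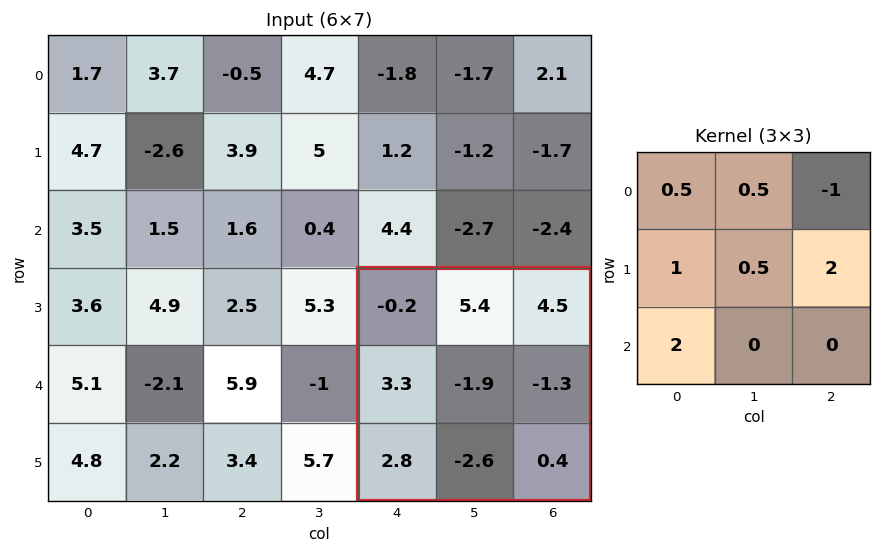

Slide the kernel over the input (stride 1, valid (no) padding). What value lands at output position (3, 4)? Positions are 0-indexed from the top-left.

The receptive field on the input at this output position is [-0.2 5.4 4.5 / 3.3 -1.9 -1.3 / 2.8 -2.6 0.4]. Elementwise product with the kernel and sum: -0.2·0.5 + 5.4·0.5 + 4.5·-1 + 3.3·1 + -1.9·0.5 + -1.3·2 + 2.8·2.

3.45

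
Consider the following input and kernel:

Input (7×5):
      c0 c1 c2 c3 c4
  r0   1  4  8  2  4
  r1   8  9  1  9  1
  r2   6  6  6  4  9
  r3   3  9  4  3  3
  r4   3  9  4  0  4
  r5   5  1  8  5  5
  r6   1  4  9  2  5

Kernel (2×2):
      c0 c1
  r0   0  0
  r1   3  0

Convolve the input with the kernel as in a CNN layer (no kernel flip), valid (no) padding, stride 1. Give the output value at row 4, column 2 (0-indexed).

The receptive field on the input at this output position is [4 0 / 8 5]. Elementwise product with the kernel and sum: 8·3.

24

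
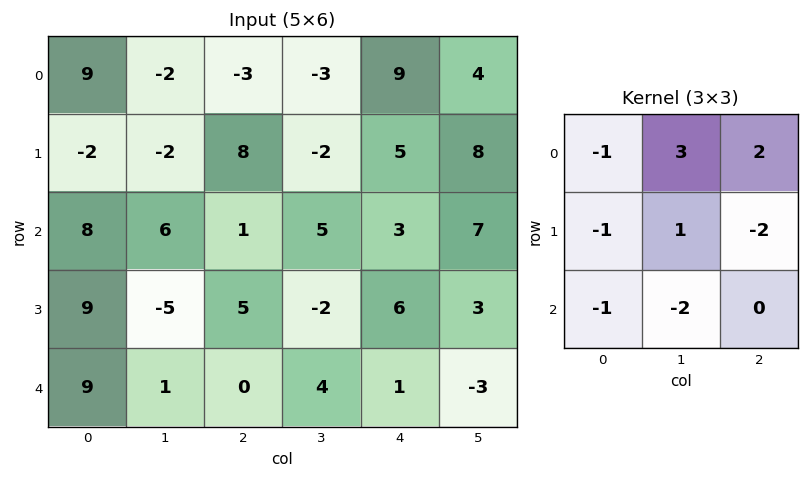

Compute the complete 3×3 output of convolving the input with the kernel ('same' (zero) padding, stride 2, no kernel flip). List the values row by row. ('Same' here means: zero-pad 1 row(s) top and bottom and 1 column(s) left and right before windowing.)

Output[0,0]: The receptive field on the zero-padded input at this output position is [0 0 0 / 0 9 -2 / 0 -2 -2]. Elementwise product with the kernel and sum: 0·-1 + 0·3 + 0·2 + 0·-1 + 9·1 + -2·-2 + 0·-1 + -2·-2.
Output[0,1]: The receptive field on the zero-padded input at this output position is [0 0 0 / -2 -3 -3 / -2 8 -2]. Elementwise product with the kernel and sum: 0·-1 + 0·3 + 0·2 + -2·-1 + -3·1 + -3·-2 + -2·-1 + 8·-2.

17 -9 -4
-32 2 7
24 7 29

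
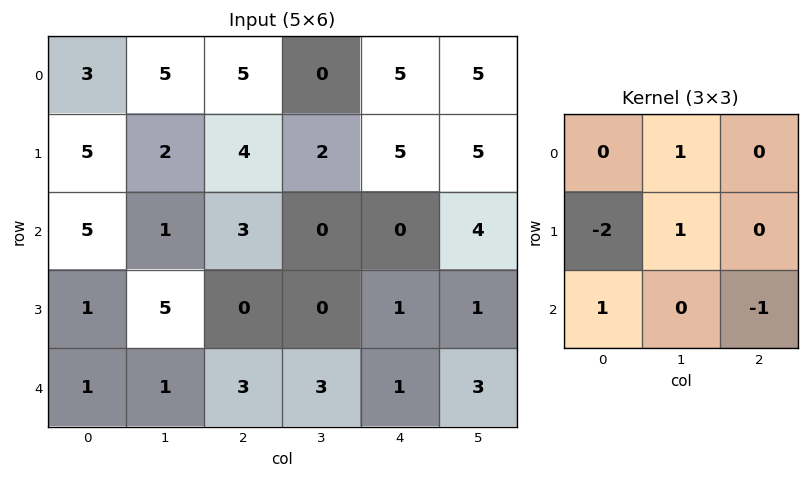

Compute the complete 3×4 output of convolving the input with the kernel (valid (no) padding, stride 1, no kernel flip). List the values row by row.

-1 6 -3 2
-6 10 -5 4
2 -9 2 1

Output[0,0]: The receptive field on the input at this output position is [3 5 5 / 5 2 4 / 5 1 3]. Elementwise product with the kernel and sum: 5·1 + 5·-2 + 2·1 + 5·1 + 3·-1.
Output[0,1]: The receptive field on the input at this output position is [5 5 0 / 2 4 2 / 1 3 0]. Elementwise product with the kernel and sum: 5·1 + 2·-2 + 4·1 + 1·1 + 0·-1.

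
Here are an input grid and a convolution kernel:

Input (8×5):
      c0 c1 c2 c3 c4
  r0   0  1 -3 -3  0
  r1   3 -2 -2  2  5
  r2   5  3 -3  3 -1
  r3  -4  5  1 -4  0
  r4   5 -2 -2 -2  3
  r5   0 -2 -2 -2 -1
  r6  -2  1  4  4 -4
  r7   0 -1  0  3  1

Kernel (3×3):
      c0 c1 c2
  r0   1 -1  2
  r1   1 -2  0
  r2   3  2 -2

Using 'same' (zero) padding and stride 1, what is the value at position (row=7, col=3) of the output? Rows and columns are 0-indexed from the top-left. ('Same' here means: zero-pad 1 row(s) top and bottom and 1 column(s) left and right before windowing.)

The receptive field on the zero-padded input at this output position is [4 4 -4 / 0 3 1 / 0 0 0]. Elementwise product with the kernel and sum: 4·1 + 4·-1 + -4·2 + 0·1 + 3·-2 + 0·3 + 0·2 + 0·-2.

-14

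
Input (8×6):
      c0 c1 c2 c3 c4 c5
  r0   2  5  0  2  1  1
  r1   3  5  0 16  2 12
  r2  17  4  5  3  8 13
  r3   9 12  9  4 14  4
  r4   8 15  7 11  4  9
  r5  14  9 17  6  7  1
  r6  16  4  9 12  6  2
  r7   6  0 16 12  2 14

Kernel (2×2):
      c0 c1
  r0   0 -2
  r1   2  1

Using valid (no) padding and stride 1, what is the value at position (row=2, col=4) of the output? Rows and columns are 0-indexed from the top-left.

6

The receptive field on the input at this output position is [8 13 / 14 4]. Elementwise product with the kernel and sum: 13·-2 + 14·2 + 4·1.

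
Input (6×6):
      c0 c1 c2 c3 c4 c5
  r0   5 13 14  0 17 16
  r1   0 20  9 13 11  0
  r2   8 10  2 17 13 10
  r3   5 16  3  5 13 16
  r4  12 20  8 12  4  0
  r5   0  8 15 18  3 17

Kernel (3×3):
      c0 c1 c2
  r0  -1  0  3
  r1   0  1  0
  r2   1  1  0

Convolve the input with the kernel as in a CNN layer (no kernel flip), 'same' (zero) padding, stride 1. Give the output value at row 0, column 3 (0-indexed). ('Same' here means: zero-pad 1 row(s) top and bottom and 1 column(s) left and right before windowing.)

22

The receptive field on the zero-padded input at this output position is [0 0 0 / 14 0 17 / 9 13 11]. Elementwise product with the kernel and sum: 0·-1 + 0·3 + 0·1 + 9·1 + 13·1.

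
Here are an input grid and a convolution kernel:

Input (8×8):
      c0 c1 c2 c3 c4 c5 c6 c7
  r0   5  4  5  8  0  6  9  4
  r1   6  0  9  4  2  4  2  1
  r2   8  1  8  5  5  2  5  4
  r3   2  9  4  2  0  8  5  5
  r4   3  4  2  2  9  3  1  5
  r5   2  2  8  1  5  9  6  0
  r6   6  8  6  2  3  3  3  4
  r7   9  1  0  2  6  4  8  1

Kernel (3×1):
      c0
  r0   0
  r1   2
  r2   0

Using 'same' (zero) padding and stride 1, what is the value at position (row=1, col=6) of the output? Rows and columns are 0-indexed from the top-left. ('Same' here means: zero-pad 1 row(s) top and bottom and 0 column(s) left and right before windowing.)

4

The receptive field on the zero-padded input at this output position is [9 / 2 / 5]. Elementwise product with the kernel and sum: 2·2.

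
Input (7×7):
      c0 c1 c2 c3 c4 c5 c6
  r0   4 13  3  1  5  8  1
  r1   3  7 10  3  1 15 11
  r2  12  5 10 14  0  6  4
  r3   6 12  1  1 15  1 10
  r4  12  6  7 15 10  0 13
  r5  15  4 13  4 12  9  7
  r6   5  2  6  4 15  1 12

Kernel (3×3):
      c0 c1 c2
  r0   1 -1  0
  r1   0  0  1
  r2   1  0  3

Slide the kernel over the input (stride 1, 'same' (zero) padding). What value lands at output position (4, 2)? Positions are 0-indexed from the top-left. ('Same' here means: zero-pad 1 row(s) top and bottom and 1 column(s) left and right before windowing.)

42

The receptive field on the zero-padded input at this output position is [12 1 1 / 6 7 15 / 4 13 4]. Elementwise product with the kernel and sum: 12·1 + 1·-1 + 15·1 + 4·1 + 4·3.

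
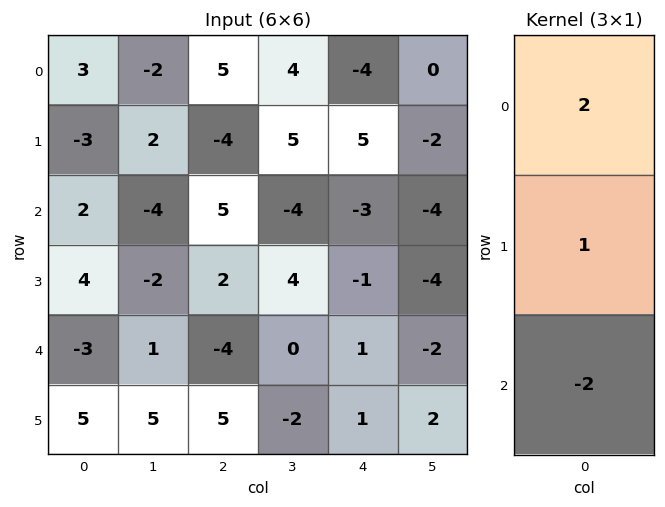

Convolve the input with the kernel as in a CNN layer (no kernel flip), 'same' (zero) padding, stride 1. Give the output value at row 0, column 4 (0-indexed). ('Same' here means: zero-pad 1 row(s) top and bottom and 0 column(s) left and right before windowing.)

-14

The receptive field on the zero-padded input at this output position is [0 / -4 / 5]. Elementwise product with the kernel and sum: 0·2 + -4·1 + 5·-2.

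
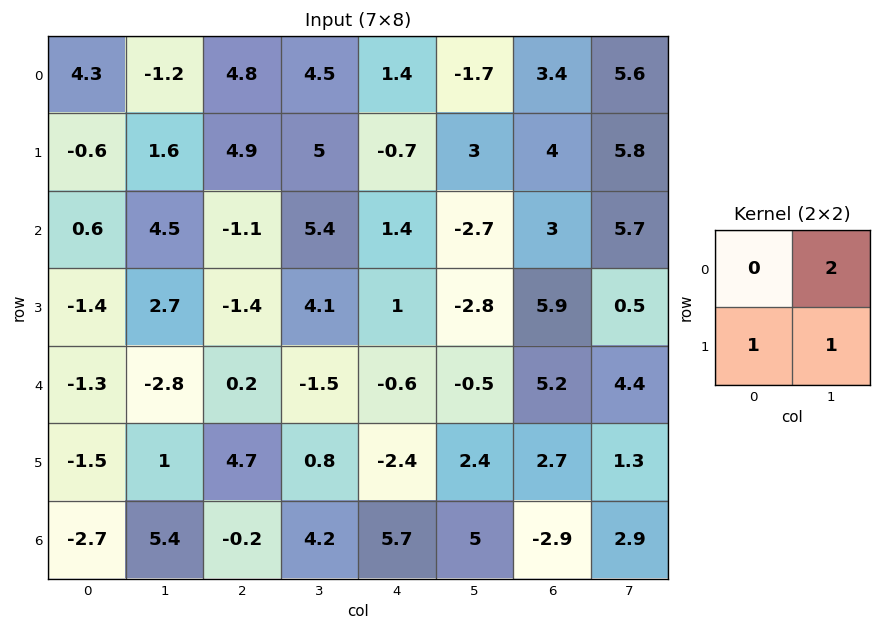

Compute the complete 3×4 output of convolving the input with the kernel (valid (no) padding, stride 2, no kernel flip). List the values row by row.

Output[0,0]: The receptive field on the input at this output position is [4.3 -1.2 / -0.6 1.6]. Elementwise product with the kernel and sum: -1.2·2 + -0.6·1 + 1.6·1.

-1.4 18.9 -1.1 21
10.3 13.5 -7.2 17.8
-6.1 2.5 -1 12.8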